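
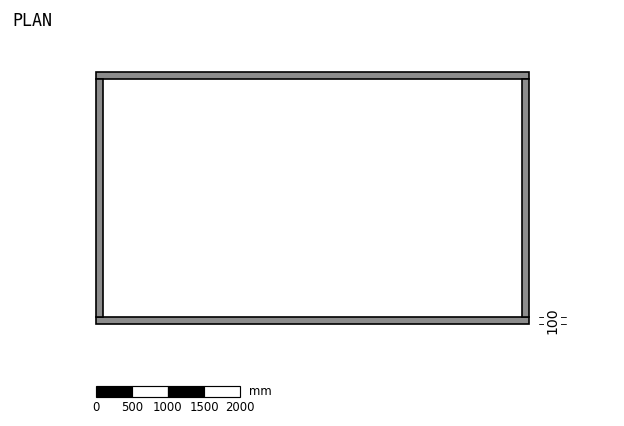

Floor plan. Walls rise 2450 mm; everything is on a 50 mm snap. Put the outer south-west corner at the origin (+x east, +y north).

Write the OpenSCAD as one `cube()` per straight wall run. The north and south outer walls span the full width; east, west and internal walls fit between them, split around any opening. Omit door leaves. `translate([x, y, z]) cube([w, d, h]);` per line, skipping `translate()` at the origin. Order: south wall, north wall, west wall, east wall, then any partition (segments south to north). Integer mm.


cube([6000, 100, 2450]);
translate([0, 3400, 0]) cube([6000, 100, 2450]);
translate([0, 100, 0]) cube([100, 3300, 2450]);
translate([5900, 100, 0]) cube([100, 3300, 2450]);


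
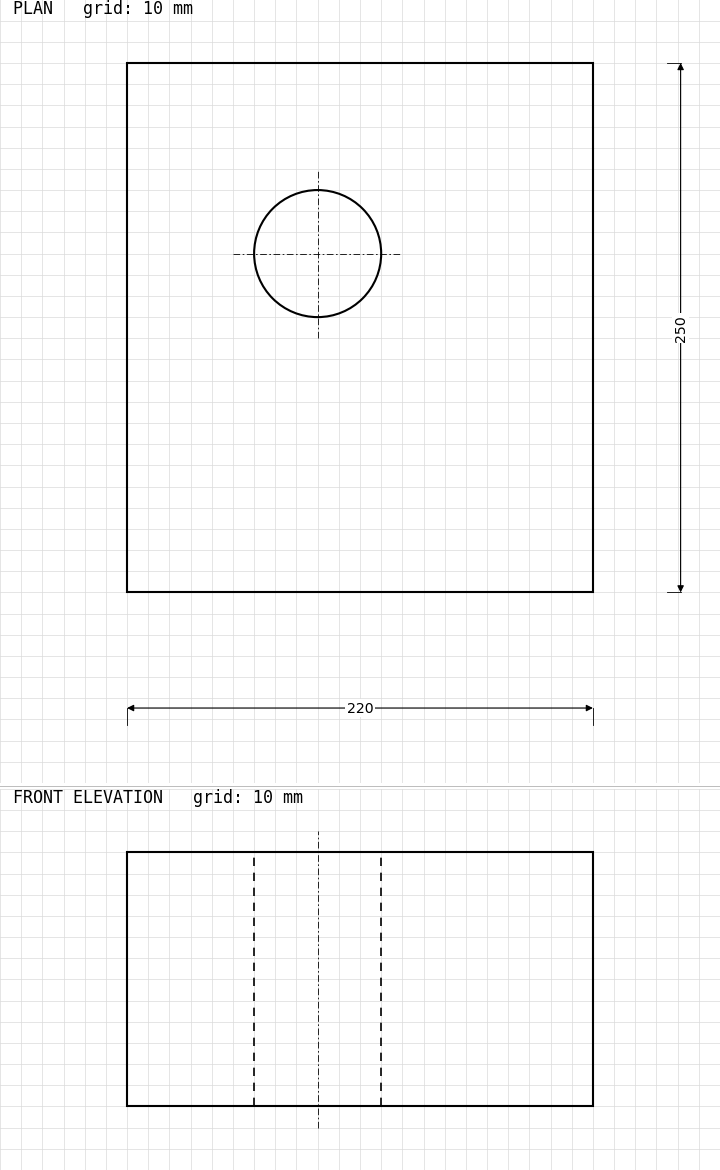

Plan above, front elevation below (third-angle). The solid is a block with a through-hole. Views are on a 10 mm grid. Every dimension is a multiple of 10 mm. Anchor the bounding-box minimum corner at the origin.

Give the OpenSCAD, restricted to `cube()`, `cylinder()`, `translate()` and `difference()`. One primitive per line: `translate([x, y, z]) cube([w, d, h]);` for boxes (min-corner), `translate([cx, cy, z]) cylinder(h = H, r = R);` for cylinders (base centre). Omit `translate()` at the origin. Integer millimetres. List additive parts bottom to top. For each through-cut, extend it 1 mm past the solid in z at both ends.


difference() {
  cube([220, 250, 120]);
  translate([90, 160, -1]) cylinder(h = 122, r = 30);
}


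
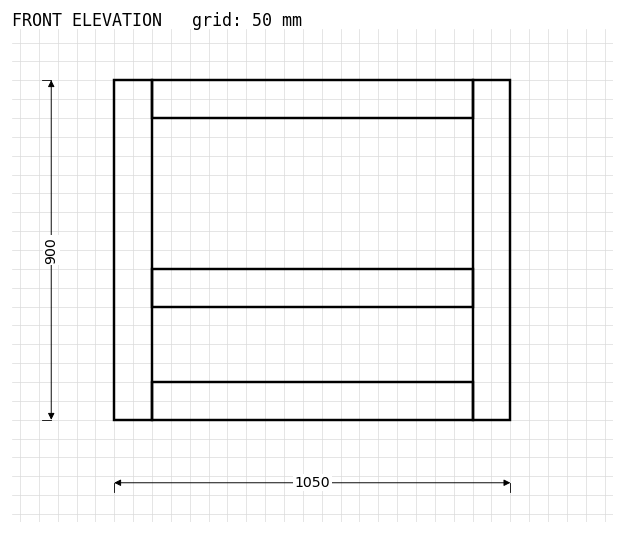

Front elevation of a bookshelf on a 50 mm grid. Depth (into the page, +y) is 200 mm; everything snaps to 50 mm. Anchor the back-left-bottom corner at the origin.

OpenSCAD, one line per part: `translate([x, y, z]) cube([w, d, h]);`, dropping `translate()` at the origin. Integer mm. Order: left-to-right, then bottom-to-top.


cube([100, 200, 900]);
translate([100, 0, 0]) cube([850, 200, 100]);
translate([100, 0, 300]) cube([850, 200, 100]);
translate([100, 0, 800]) cube([850, 200, 100]);
translate([950, 0, 0]) cube([100, 200, 900]);


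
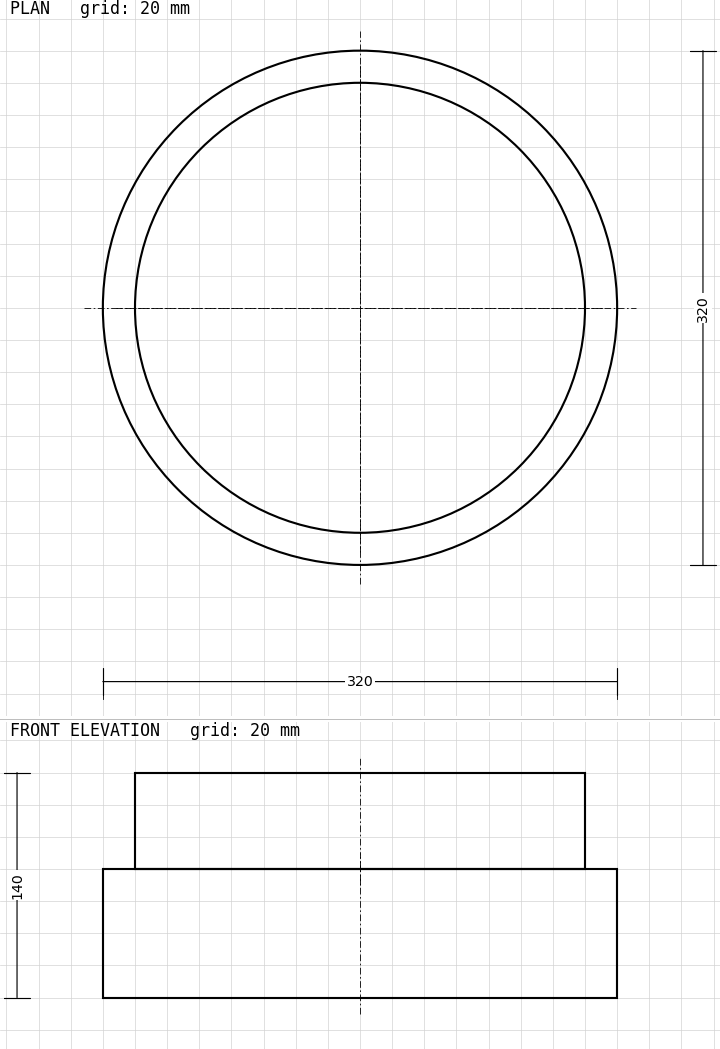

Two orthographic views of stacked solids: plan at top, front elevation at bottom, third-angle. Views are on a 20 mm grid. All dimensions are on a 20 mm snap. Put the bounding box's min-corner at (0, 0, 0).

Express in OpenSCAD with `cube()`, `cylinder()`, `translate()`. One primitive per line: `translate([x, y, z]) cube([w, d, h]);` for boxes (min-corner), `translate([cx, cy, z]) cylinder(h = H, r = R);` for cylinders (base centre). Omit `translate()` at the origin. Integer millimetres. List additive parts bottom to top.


translate([160, 160, 0]) cylinder(h = 80, r = 160);
translate([160, 160, 80]) cylinder(h = 60, r = 140);


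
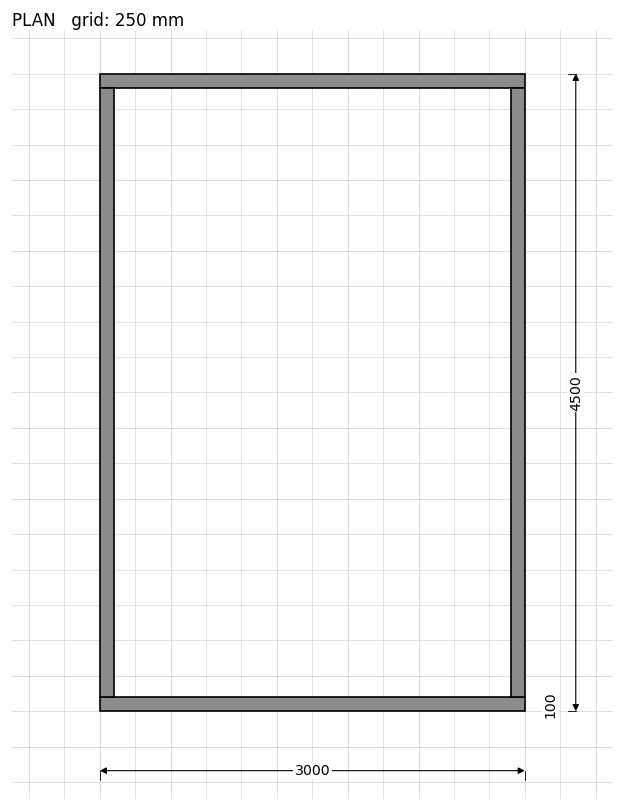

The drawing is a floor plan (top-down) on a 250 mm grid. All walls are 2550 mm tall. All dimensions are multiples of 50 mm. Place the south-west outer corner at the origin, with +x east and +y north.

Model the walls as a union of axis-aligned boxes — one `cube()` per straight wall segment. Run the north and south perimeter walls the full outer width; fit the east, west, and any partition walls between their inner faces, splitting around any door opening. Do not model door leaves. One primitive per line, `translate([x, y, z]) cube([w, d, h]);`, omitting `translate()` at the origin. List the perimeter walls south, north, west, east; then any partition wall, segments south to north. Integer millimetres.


cube([3000, 100, 2550]);
translate([0, 4400, 0]) cube([3000, 100, 2550]);
translate([0, 100, 0]) cube([100, 4300, 2550]);
translate([2900, 100, 0]) cube([100, 4300, 2550]);


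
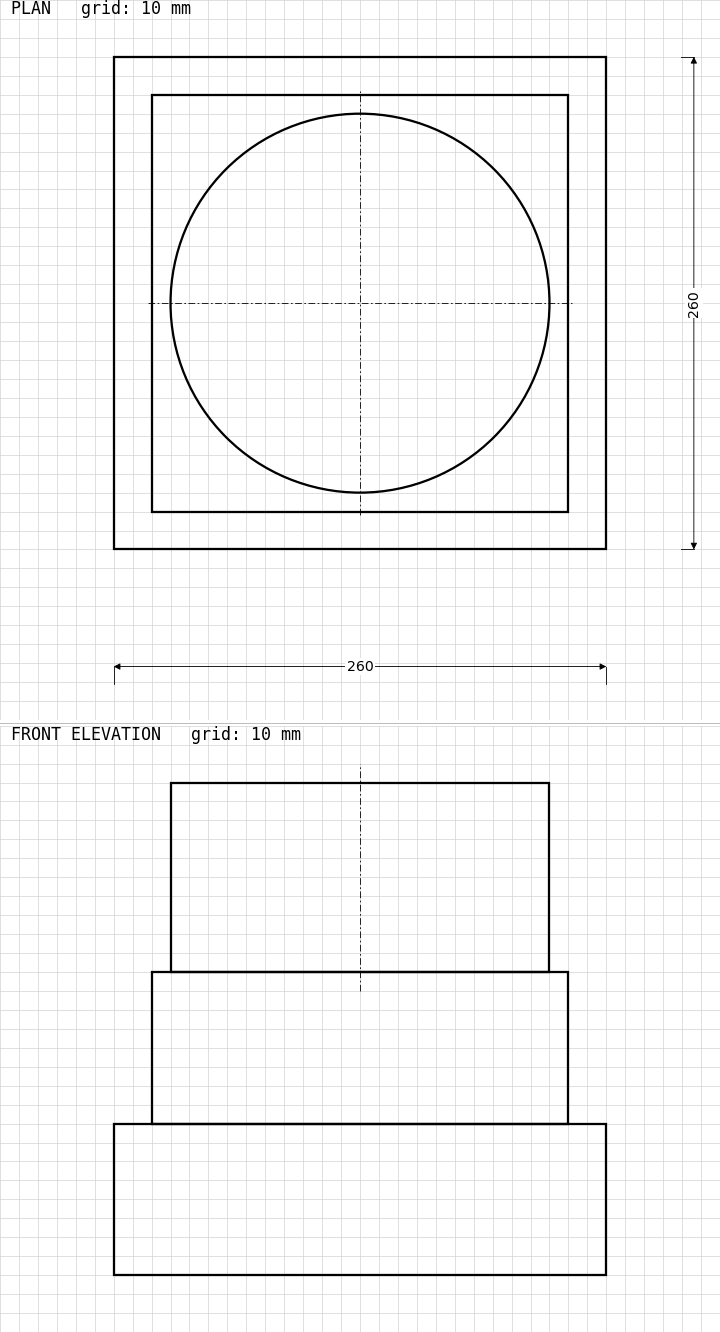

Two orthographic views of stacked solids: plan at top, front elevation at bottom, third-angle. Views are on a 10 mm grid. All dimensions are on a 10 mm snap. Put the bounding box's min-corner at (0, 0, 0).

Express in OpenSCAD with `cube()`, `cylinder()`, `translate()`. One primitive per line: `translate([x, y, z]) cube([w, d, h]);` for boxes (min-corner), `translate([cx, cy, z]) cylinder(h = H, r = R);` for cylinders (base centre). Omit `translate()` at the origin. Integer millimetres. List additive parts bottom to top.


cube([260, 260, 80]);
translate([20, 20, 80]) cube([220, 220, 80]);
translate([130, 130, 160]) cylinder(h = 100, r = 100);


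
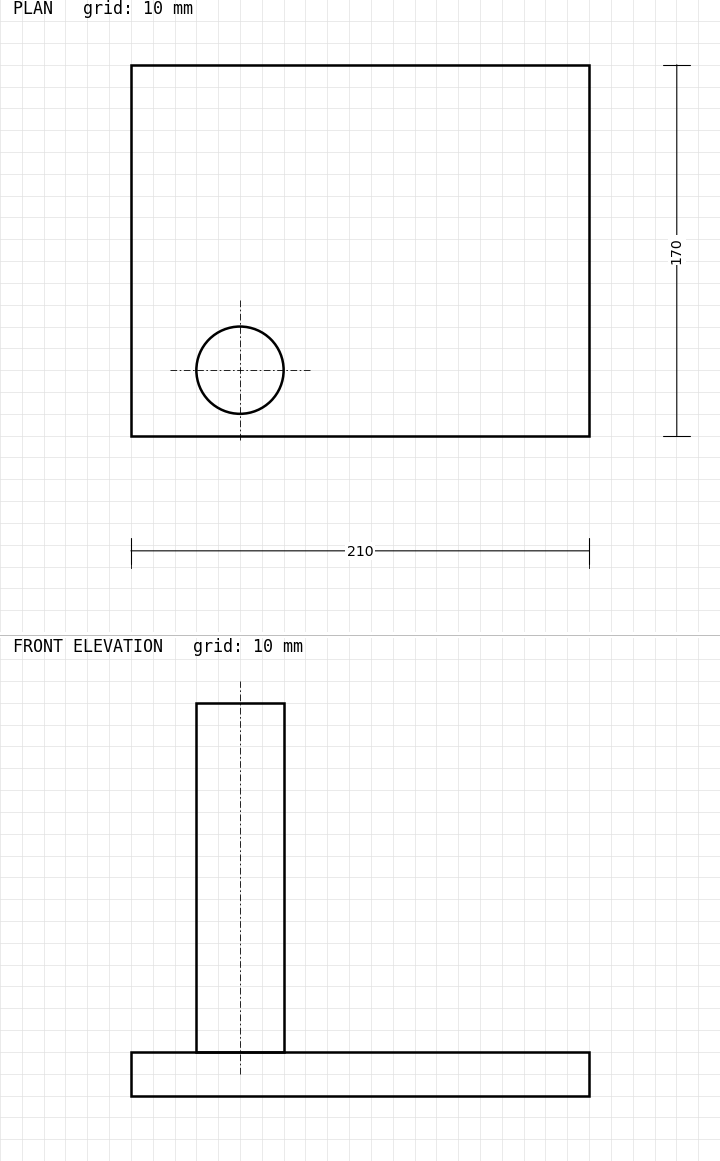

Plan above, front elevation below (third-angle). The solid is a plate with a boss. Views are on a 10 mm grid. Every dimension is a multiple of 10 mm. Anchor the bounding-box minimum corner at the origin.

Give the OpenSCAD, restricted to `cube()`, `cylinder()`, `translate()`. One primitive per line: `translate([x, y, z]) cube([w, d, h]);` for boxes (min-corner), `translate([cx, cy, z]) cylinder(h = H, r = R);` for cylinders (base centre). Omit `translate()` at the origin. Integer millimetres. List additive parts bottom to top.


cube([210, 170, 20]);
translate([50, 30, 20]) cylinder(h = 160, r = 20);


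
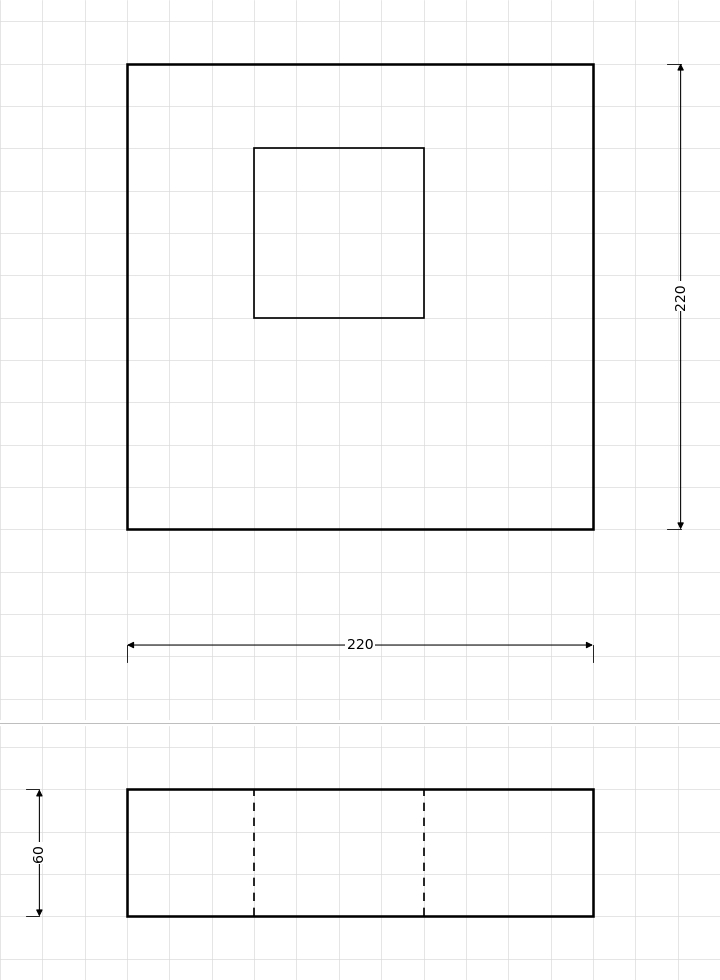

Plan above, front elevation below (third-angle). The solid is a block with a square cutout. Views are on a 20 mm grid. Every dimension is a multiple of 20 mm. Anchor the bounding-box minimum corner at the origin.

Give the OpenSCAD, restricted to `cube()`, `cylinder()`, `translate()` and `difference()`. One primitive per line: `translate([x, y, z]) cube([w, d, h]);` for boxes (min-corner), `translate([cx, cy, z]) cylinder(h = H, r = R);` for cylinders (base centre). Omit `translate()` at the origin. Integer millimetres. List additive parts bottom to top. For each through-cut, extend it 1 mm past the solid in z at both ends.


difference() {
  cube([220, 220, 60]);
  translate([60, 100, -1]) cube([80, 80, 62]);
}


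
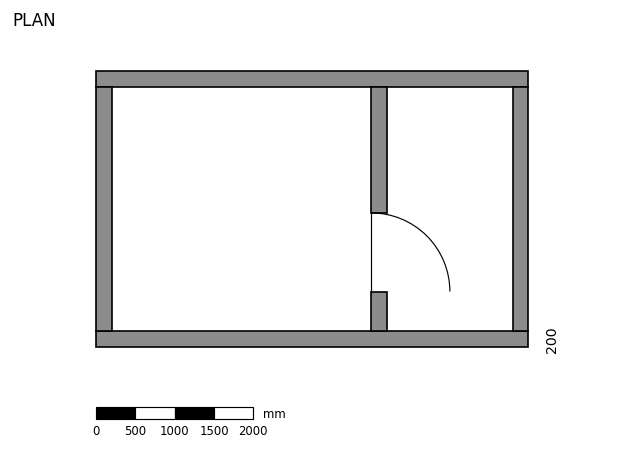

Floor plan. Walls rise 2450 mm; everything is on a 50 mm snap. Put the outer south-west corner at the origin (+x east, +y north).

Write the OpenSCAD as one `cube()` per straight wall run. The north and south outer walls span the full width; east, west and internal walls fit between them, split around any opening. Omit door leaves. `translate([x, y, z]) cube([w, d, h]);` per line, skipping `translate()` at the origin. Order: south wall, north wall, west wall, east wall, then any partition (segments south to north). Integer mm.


cube([5500, 200, 2450]);
translate([0, 3300, 0]) cube([5500, 200, 2450]);
translate([0, 200, 0]) cube([200, 3100, 2450]);
translate([5300, 200, 0]) cube([200, 3100, 2450]);
translate([3500, 200, 0]) cube([200, 500, 2450]);
translate([3500, 1700, 0]) cube([200, 1600, 2450]);


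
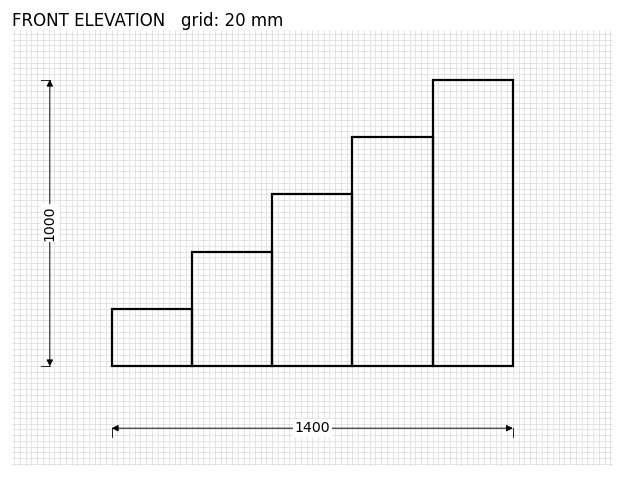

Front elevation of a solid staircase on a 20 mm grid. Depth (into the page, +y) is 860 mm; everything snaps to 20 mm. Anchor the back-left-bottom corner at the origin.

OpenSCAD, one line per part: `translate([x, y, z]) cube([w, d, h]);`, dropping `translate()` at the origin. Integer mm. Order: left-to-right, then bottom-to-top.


cube([280, 860, 200]);
translate([280, 0, 0]) cube([280, 860, 400]);
translate([560, 0, 0]) cube([280, 860, 600]);
translate([840, 0, 0]) cube([280, 860, 800]);
translate([1120, 0, 0]) cube([280, 860, 1000]);


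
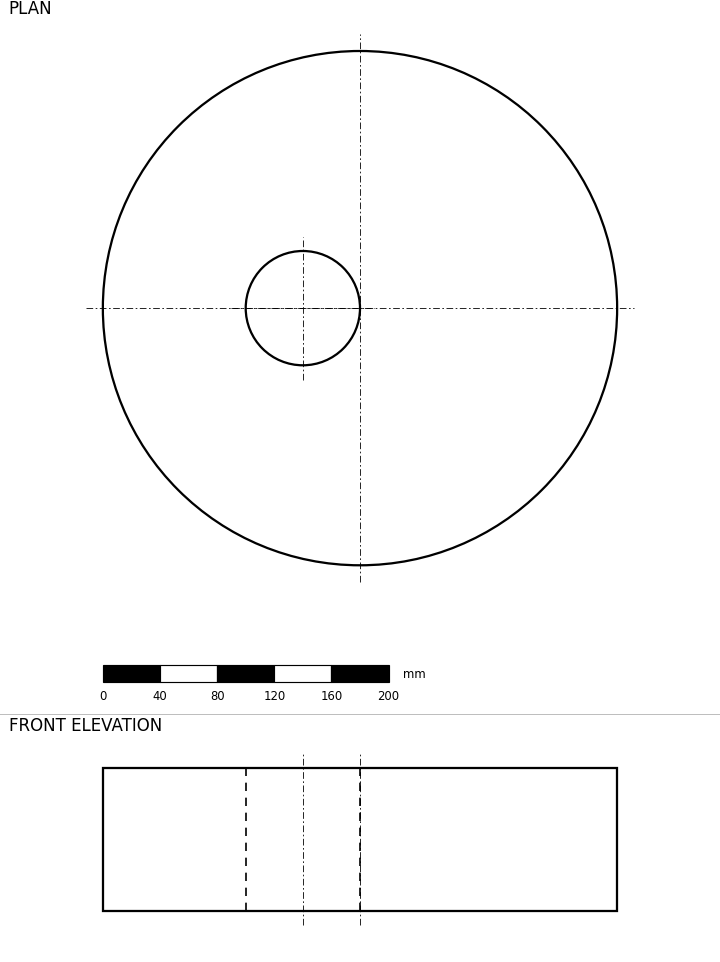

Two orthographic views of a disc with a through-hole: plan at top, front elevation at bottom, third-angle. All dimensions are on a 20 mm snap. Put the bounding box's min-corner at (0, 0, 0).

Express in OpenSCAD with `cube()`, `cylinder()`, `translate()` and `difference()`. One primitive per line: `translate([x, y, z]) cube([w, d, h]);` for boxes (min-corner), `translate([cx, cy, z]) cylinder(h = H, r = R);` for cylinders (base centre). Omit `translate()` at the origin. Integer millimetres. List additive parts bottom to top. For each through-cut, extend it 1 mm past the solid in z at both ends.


difference() {
  translate([180, 180, 0]) cylinder(h = 100, r = 180);
  translate([140, 180, -1]) cylinder(h = 102, r = 40);
}


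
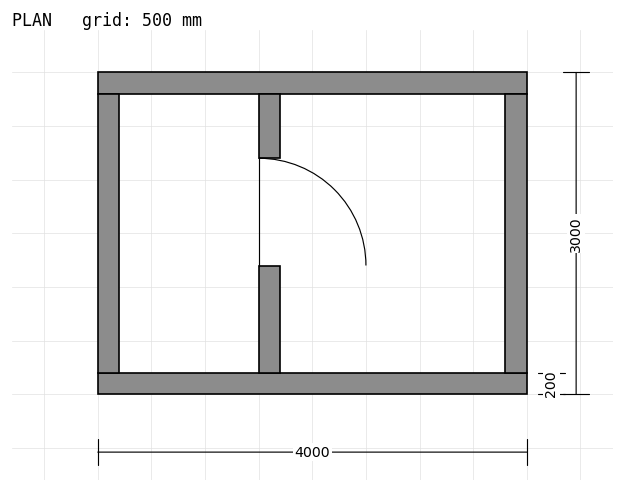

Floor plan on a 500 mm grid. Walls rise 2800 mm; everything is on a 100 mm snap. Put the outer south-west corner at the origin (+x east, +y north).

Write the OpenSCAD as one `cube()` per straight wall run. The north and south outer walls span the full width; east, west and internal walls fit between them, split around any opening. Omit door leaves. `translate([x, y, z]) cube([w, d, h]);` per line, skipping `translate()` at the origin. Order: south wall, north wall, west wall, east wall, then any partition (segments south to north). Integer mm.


cube([4000, 200, 2800]);
translate([0, 2800, 0]) cube([4000, 200, 2800]);
translate([0, 200, 0]) cube([200, 2600, 2800]);
translate([3800, 200, 0]) cube([200, 2600, 2800]);
translate([1500, 200, 0]) cube([200, 1000, 2800]);
translate([1500, 2200, 0]) cube([200, 600, 2800]);


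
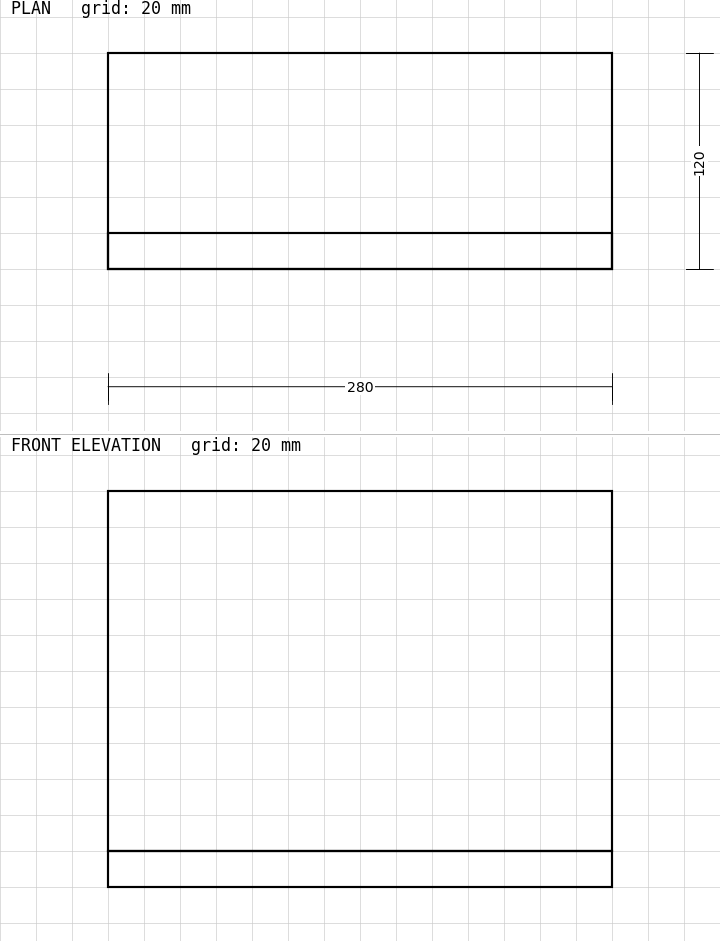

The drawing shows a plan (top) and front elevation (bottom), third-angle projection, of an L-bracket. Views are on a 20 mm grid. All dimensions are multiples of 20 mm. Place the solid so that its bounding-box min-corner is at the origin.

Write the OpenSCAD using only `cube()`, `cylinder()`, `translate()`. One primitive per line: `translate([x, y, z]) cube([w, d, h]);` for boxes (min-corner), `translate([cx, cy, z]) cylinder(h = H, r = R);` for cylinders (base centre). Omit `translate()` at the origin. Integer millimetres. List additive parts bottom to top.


cube([280, 120, 20]);
translate([0, 0, 20]) cube([280, 20, 200]);


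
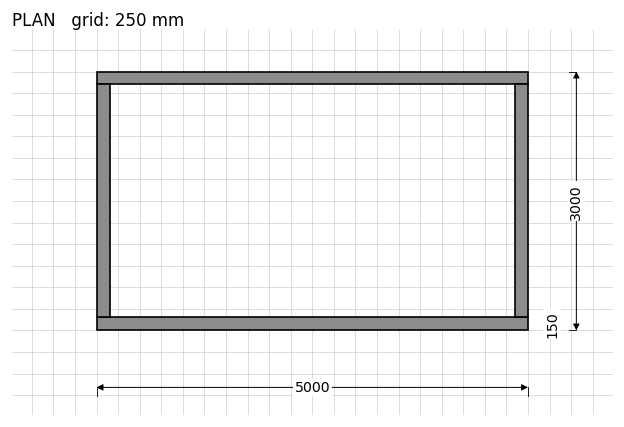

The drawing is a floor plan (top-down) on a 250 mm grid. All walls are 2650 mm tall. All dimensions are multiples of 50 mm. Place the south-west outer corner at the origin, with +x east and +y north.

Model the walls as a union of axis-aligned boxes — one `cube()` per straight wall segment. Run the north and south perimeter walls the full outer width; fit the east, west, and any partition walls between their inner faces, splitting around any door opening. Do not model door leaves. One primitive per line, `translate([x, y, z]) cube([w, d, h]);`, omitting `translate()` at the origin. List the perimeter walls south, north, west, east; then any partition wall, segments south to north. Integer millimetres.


cube([5000, 150, 2650]);
translate([0, 2850, 0]) cube([5000, 150, 2650]);
translate([0, 150, 0]) cube([150, 2700, 2650]);
translate([4850, 150, 0]) cube([150, 2700, 2650]);


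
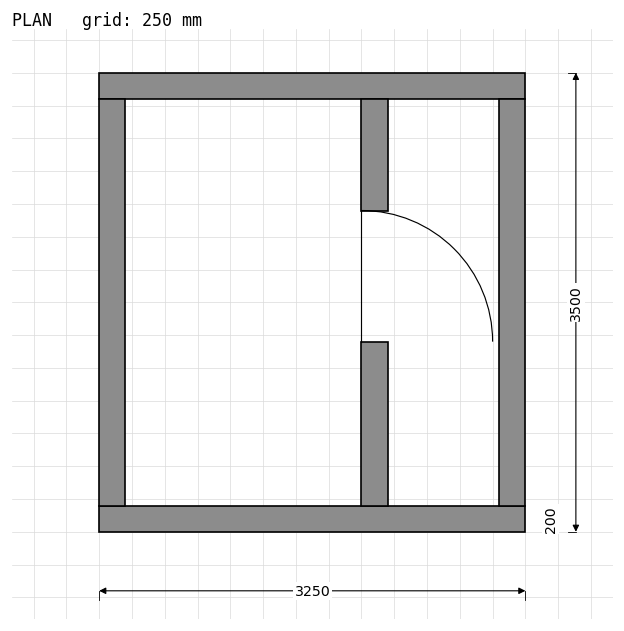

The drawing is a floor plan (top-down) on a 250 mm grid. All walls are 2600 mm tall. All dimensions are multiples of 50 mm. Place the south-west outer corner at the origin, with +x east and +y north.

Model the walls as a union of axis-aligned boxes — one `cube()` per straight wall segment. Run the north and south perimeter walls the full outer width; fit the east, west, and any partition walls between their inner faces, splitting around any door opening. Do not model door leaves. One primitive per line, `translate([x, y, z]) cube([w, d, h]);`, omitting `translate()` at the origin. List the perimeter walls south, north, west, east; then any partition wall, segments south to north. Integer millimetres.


cube([3250, 200, 2600]);
translate([0, 3300, 0]) cube([3250, 200, 2600]);
translate([0, 200, 0]) cube([200, 3100, 2600]);
translate([3050, 200, 0]) cube([200, 3100, 2600]);
translate([2000, 200, 0]) cube([200, 1250, 2600]);
translate([2000, 2450, 0]) cube([200, 850, 2600]);


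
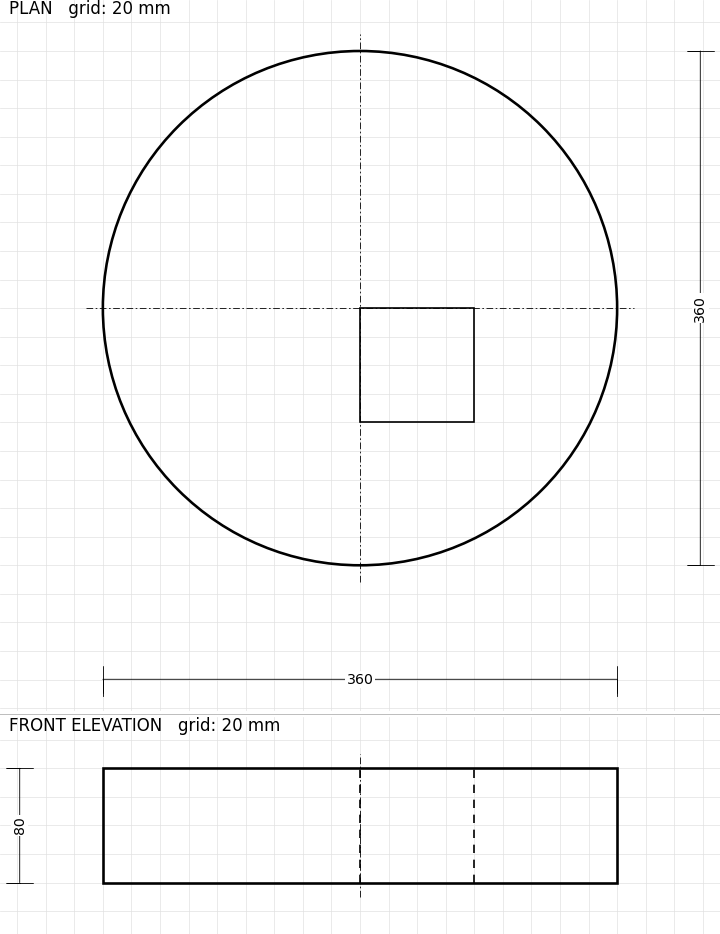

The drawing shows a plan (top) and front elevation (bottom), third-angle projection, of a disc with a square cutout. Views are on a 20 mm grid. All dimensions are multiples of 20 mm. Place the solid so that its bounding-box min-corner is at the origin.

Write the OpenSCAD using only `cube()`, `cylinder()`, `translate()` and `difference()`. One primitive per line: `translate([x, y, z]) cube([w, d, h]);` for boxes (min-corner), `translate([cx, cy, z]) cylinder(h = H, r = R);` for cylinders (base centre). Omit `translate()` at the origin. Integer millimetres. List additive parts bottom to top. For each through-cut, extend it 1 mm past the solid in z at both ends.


difference() {
  translate([180, 180, 0]) cylinder(h = 80, r = 180);
  translate([180, 100, -1]) cube([80, 80, 82]);
}


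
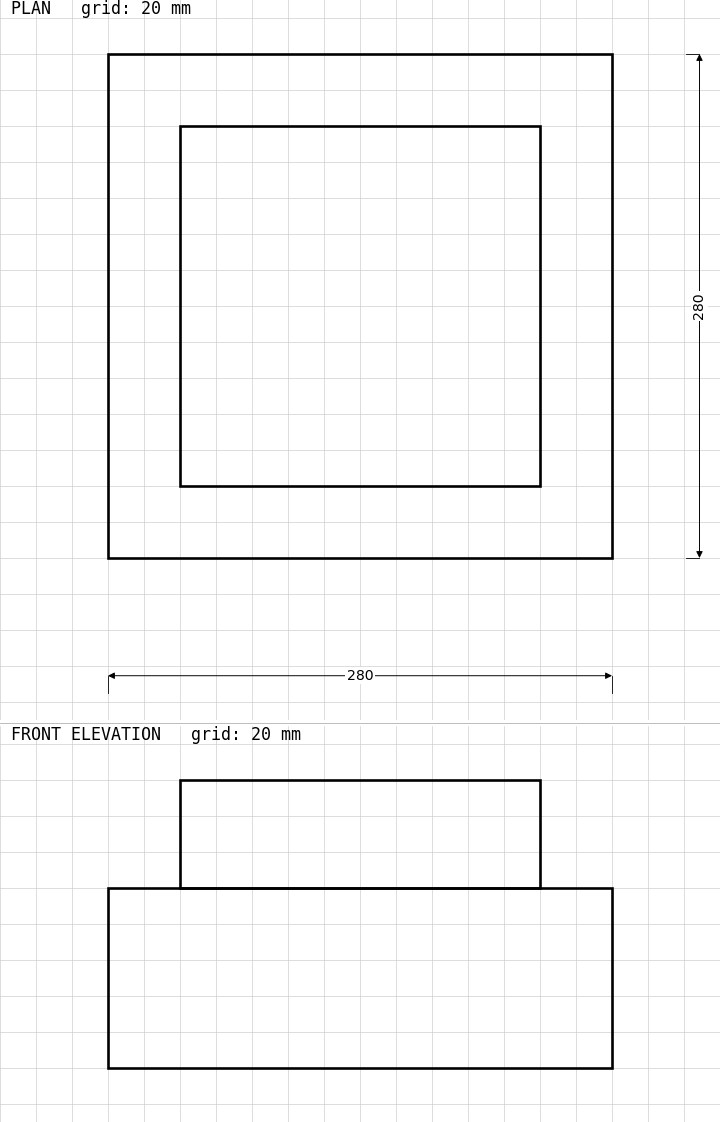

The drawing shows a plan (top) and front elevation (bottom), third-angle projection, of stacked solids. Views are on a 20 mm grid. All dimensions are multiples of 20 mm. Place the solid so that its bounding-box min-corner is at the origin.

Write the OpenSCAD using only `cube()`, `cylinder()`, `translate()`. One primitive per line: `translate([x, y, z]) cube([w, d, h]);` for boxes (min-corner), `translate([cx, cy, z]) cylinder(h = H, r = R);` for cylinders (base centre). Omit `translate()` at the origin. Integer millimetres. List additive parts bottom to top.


cube([280, 280, 100]);
translate([40, 40, 100]) cube([200, 200, 60]);


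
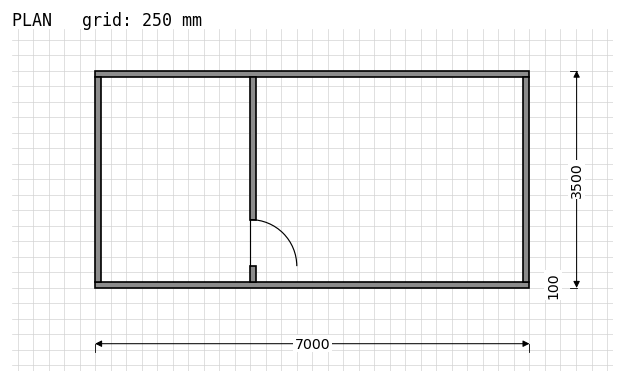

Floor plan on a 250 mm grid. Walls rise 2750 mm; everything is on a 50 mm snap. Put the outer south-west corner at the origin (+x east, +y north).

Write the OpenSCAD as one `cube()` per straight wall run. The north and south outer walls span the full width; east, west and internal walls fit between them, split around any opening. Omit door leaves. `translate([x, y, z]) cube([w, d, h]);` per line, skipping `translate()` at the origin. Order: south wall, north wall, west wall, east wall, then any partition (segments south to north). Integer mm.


cube([7000, 100, 2750]);
translate([0, 3400, 0]) cube([7000, 100, 2750]);
translate([0, 100, 0]) cube([100, 3300, 2750]);
translate([6900, 100, 0]) cube([100, 3300, 2750]);
translate([2500, 100, 0]) cube([100, 250, 2750]);
translate([2500, 1100, 0]) cube([100, 2300, 2750]);


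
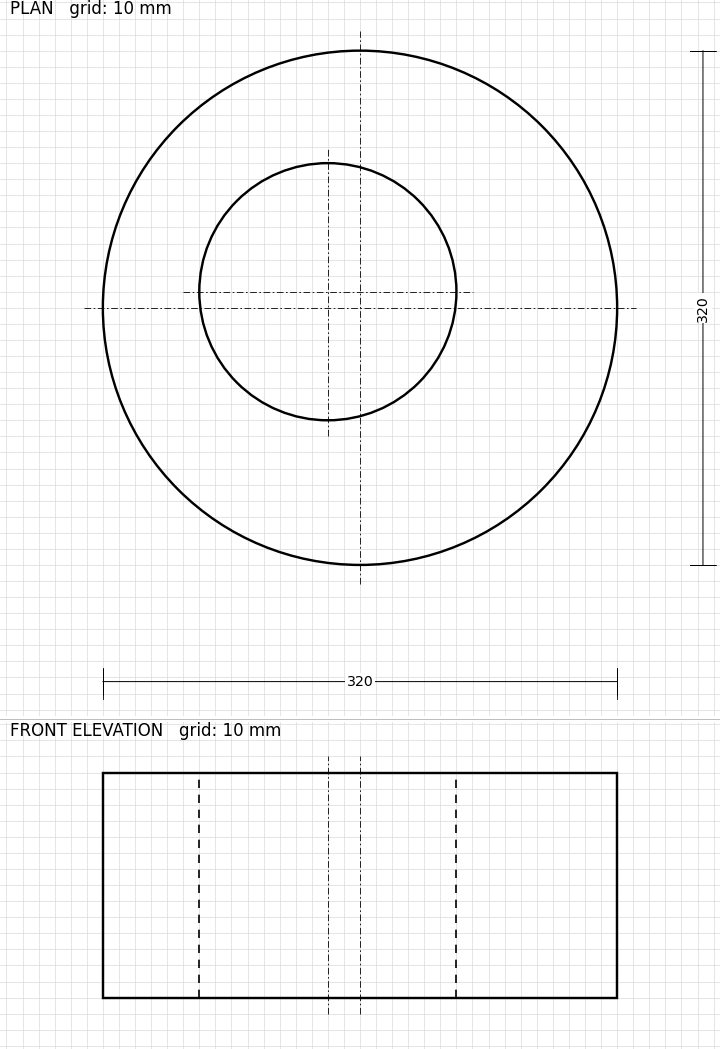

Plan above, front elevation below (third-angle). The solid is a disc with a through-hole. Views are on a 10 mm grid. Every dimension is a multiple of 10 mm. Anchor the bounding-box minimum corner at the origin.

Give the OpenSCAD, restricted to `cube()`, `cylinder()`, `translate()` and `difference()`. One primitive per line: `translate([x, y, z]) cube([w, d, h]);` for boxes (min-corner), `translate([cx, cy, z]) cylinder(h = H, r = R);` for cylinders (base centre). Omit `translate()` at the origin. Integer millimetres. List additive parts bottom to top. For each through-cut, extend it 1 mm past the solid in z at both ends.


difference() {
  translate([160, 160, 0]) cylinder(h = 140, r = 160);
  translate([140, 170, -1]) cylinder(h = 142, r = 80);
}


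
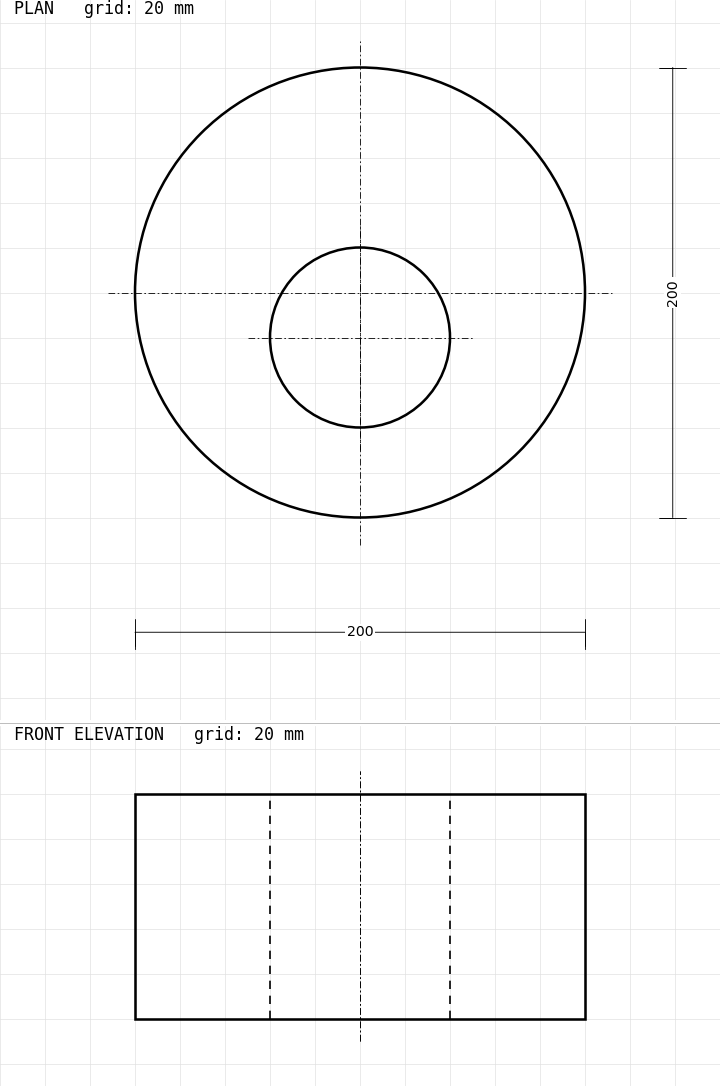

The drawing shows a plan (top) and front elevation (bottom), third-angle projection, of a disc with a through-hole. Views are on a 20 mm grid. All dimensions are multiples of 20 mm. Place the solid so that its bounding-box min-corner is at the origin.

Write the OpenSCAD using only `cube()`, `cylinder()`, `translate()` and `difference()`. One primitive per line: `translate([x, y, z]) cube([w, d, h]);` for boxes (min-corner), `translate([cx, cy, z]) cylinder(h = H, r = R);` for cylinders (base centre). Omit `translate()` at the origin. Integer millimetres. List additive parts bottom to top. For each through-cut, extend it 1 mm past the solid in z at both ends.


difference() {
  translate([100, 100, 0]) cylinder(h = 100, r = 100);
  translate([100, 80, -1]) cylinder(h = 102, r = 40);
}


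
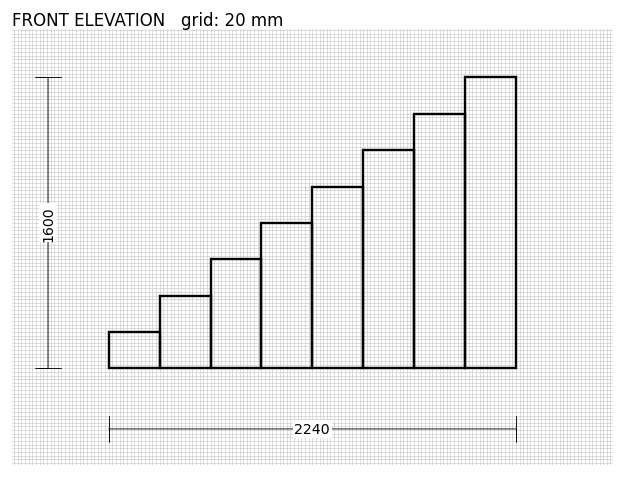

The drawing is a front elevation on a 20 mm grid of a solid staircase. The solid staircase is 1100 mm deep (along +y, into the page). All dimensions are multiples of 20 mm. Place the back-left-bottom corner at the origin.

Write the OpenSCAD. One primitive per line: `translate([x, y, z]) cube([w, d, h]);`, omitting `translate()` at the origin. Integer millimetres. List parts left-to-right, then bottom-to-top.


cube([280, 1100, 200]);
translate([280, 0, 0]) cube([280, 1100, 400]);
translate([560, 0, 0]) cube([280, 1100, 600]);
translate([840, 0, 0]) cube([280, 1100, 800]);
translate([1120, 0, 0]) cube([280, 1100, 1000]);
translate([1400, 0, 0]) cube([280, 1100, 1200]);
translate([1680, 0, 0]) cube([280, 1100, 1400]);
translate([1960, 0, 0]) cube([280, 1100, 1600]);


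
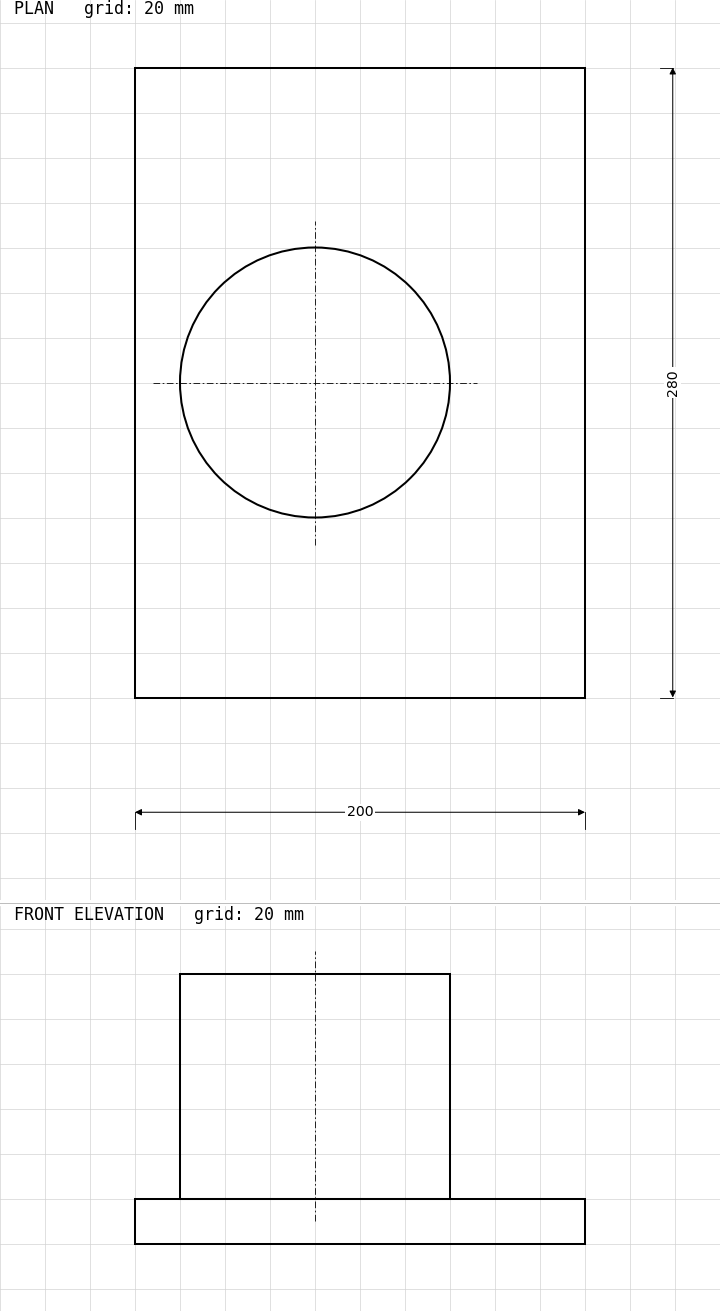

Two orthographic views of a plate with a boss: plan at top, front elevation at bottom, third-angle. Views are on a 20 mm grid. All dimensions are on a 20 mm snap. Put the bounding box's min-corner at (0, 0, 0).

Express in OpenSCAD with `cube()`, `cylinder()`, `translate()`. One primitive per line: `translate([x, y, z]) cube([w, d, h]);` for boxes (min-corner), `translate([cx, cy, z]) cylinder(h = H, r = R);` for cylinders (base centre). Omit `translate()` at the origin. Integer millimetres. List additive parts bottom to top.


cube([200, 280, 20]);
translate([80, 140, 20]) cylinder(h = 100, r = 60);


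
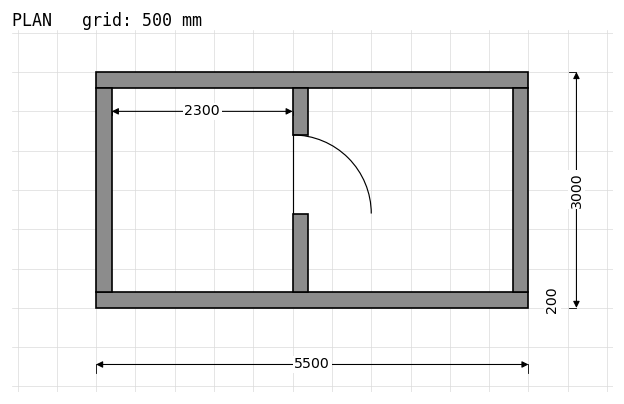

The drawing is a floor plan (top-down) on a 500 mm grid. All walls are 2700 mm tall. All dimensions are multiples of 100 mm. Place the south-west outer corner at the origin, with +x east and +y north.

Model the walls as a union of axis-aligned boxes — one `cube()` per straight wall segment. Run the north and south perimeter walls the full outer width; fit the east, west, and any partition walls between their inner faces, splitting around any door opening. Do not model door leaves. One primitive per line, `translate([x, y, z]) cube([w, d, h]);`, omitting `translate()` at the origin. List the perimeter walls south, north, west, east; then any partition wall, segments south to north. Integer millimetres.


cube([5500, 200, 2700]);
translate([0, 2800, 0]) cube([5500, 200, 2700]);
translate([0, 200, 0]) cube([200, 2600, 2700]);
translate([5300, 200, 0]) cube([200, 2600, 2700]);
translate([2500, 200, 0]) cube([200, 1000, 2700]);
translate([2500, 2200, 0]) cube([200, 600, 2700]);


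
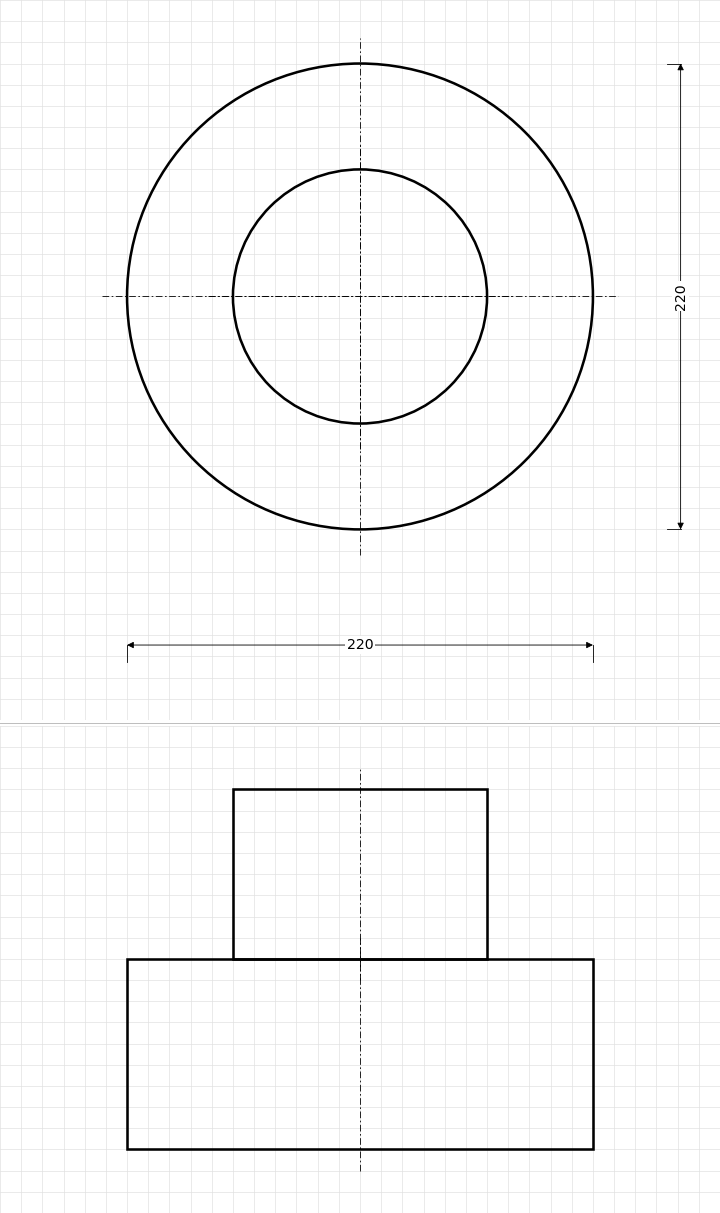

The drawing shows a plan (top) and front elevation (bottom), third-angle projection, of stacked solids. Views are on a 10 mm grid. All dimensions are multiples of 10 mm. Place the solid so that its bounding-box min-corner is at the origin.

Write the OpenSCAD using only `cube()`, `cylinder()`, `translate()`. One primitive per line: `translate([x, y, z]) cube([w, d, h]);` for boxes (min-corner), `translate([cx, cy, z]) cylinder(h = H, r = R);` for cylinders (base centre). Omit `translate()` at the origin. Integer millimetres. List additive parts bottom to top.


translate([110, 110, 0]) cylinder(h = 90, r = 110);
translate([110, 110, 90]) cylinder(h = 80, r = 60);


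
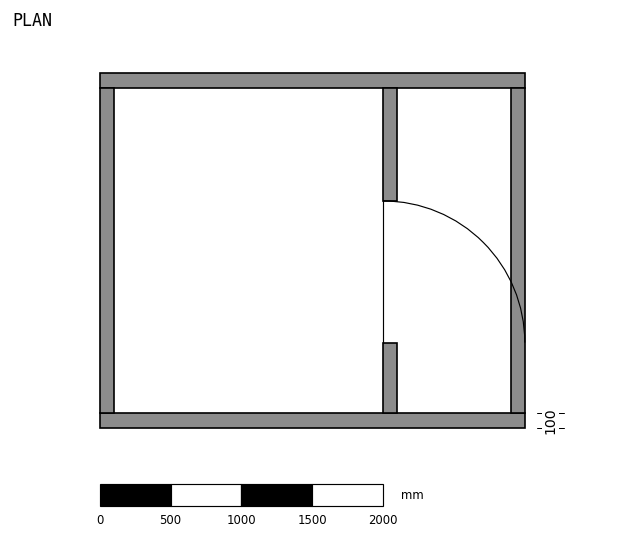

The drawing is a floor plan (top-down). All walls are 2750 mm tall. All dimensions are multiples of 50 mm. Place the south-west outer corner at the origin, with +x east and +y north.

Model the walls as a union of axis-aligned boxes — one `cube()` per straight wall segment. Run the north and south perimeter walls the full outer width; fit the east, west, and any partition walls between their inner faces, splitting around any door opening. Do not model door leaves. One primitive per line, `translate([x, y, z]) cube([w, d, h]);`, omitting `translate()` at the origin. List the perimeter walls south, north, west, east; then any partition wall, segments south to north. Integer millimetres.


cube([3000, 100, 2750]);
translate([0, 2400, 0]) cube([3000, 100, 2750]);
translate([0, 100, 0]) cube([100, 2300, 2750]);
translate([2900, 100, 0]) cube([100, 2300, 2750]);
translate([2000, 100, 0]) cube([100, 500, 2750]);
translate([2000, 1600, 0]) cube([100, 800, 2750]);


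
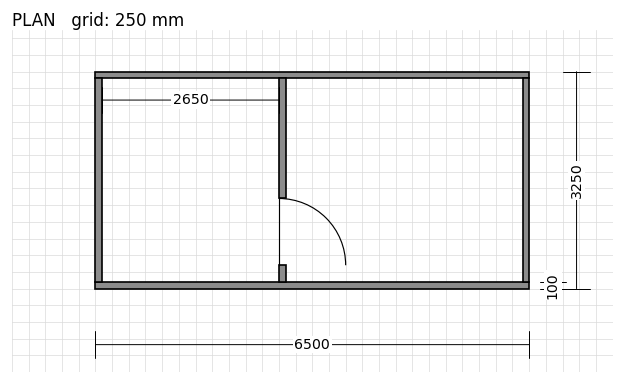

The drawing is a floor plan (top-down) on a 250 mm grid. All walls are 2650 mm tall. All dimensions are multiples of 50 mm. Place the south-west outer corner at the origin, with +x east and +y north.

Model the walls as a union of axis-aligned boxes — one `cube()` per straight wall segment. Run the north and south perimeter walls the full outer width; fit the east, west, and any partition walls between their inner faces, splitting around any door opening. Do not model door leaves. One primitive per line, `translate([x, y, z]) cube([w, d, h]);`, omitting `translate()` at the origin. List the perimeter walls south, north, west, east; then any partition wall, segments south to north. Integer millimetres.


cube([6500, 100, 2650]);
translate([0, 3150, 0]) cube([6500, 100, 2650]);
translate([0, 100, 0]) cube([100, 3050, 2650]);
translate([6400, 100, 0]) cube([100, 3050, 2650]);
translate([2750, 100, 0]) cube([100, 250, 2650]);
translate([2750, 1350, 0]) cube([100, 1800, 2650]);


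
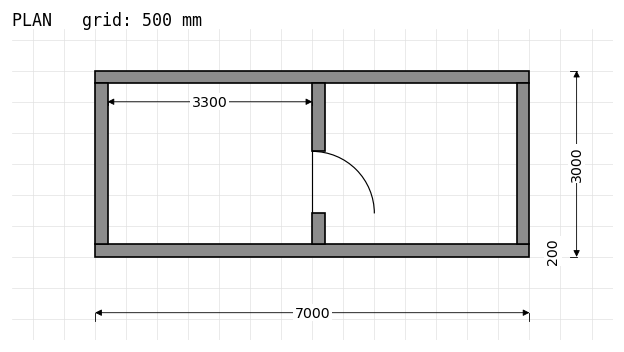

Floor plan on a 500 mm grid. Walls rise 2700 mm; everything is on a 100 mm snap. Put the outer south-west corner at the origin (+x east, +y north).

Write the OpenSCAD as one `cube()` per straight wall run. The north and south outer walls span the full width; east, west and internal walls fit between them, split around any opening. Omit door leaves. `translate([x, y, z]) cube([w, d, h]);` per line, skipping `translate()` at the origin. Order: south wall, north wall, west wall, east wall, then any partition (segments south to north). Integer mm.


cube([7000, 200, 2700]);
translate([0, 2800, 0]) cube([7000, 200, 2700]);
translate([0, 200, 0]) cube([200, 2600, 2700]);
translate([6800, 200, 0]) cube([200, 2600, 2700]);
translate([3500, 200, 0]) cube([200, 500, 2700]);
translate([3500, 1700, 0]) cube([200, 1100, 2700]);


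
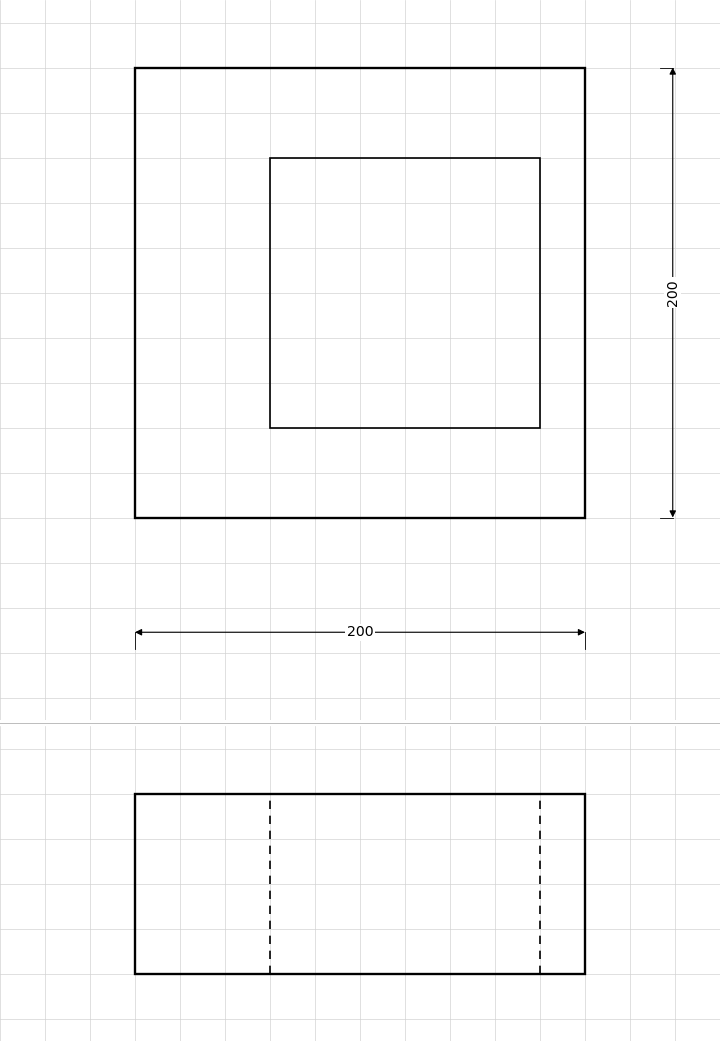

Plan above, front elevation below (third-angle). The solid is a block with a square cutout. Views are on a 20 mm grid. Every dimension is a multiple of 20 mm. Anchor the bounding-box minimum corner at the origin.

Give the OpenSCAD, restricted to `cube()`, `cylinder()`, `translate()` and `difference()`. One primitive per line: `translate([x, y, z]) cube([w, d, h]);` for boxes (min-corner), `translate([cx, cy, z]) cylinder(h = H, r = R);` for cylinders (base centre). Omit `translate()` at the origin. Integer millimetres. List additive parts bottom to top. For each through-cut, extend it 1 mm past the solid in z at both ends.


difference() {
  cube([200, 200, 80]);
  translate([60, 40, -1]) cube([120, 120, 82]);
}


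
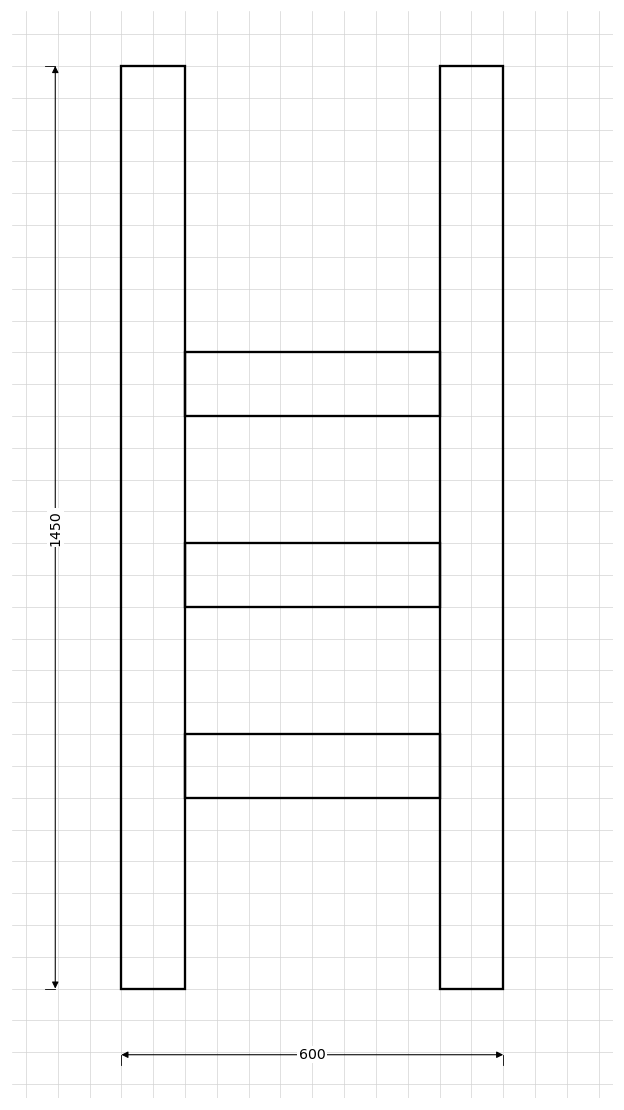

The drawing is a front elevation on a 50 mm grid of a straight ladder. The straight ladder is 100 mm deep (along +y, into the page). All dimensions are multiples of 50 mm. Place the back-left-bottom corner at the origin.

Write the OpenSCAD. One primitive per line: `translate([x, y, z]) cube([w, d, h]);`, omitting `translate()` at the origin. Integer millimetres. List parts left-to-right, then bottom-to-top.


cube([100, 100, 1450]);
translate([100, 0, 300]) cube([400, 100, 100]);
translate([100, 0, 600]) cube([400, 100, 100]);
translate([100, 0, 900]) cube([400, 100, 100]);
translate([500, 0, 0]) cube([100, 100, 1450]);


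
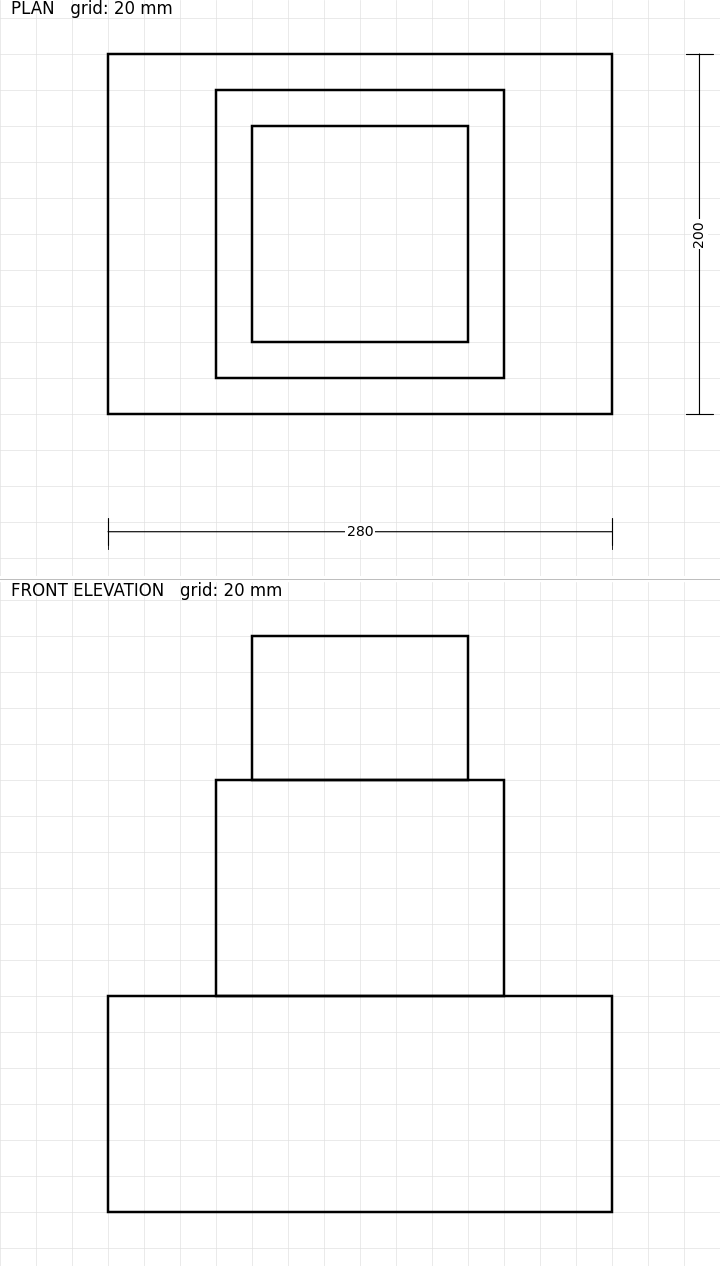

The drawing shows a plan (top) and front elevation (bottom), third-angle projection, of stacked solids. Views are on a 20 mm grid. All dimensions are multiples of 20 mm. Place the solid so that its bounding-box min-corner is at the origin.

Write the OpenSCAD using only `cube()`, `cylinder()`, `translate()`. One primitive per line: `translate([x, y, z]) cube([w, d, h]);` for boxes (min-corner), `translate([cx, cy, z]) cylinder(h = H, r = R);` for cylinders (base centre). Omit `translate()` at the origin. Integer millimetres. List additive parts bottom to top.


cube([280, 200, 120]);
translate([60, 20, 120]) cube([160, 160, 120]);
translate([80, 40, 240]) cube([120, 120, 80]);


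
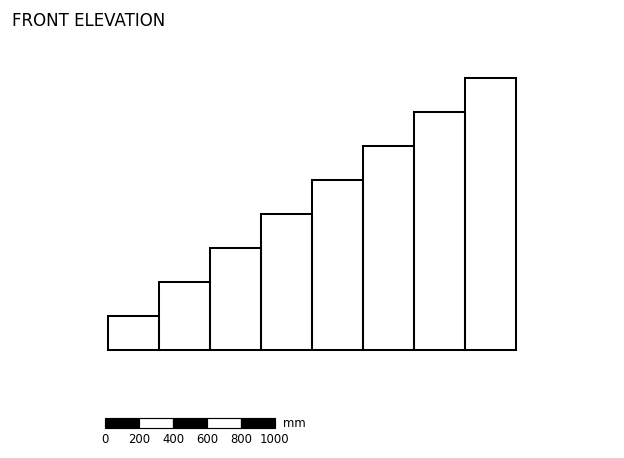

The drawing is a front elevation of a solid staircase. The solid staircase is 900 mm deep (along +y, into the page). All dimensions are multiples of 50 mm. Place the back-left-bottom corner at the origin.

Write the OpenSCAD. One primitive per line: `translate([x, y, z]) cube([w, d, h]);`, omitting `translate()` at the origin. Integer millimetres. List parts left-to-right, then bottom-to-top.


cube([300, 900, 200]);
translate([300, 0, 0]) cube([300, 900, 400]);
translate([600, 0, 0]) cube([300, 900, 600]);
translate([900, 0, 0]) cube([300, 900, 800]);
translate([1200, 0, 0]) cube([300, 900, 1000]);
translate([1500, 0, 0]) cube([300, 900, 1200]);
translate([1800, 0, 0]) cube([300, 900, 1400]);
translate([2100, 0, 0]) cube([300, 900, 1600]);


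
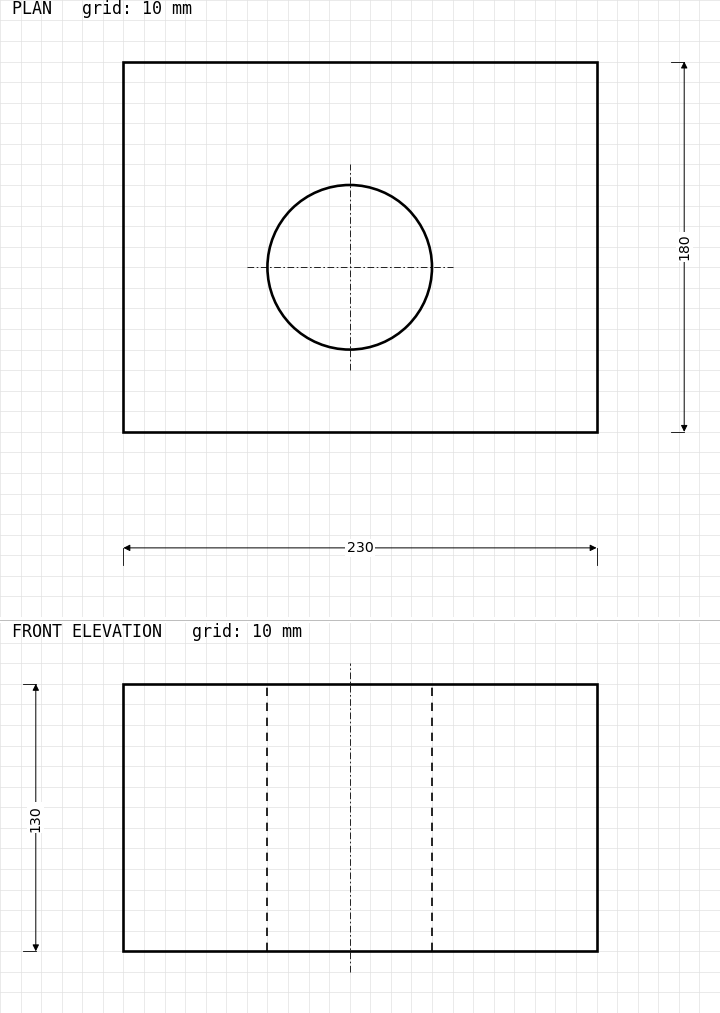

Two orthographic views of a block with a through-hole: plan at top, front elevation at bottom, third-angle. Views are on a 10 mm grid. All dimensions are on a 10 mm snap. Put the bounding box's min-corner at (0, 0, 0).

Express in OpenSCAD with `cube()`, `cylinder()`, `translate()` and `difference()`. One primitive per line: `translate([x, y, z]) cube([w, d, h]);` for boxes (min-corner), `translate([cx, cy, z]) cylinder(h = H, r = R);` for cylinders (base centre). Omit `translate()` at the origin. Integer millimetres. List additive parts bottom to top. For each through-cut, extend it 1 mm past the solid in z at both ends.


difference() {
  cube([230, 180, 130]);
  translate([110, 80, -1]) cylinder(h = 132, r = 40);
}


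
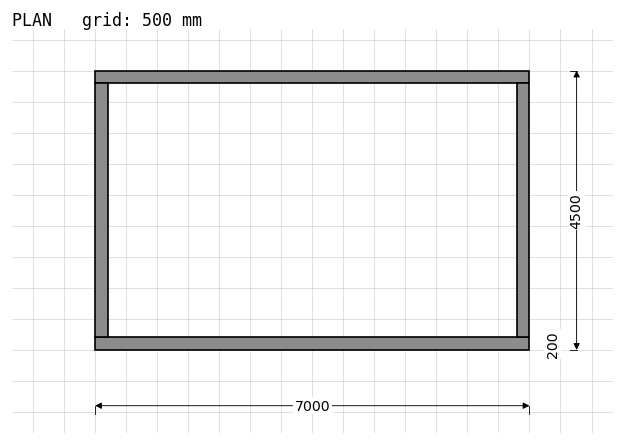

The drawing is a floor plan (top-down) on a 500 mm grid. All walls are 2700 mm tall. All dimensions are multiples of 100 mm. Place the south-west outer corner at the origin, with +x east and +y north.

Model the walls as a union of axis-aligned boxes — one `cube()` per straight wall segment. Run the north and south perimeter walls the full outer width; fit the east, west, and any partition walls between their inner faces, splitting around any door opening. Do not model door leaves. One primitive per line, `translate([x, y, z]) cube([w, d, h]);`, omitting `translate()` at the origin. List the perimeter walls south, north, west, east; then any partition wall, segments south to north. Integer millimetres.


cube([7000, 200, 2700]);
translate([0, 4300, 0]) cube([7000, 200, 2700]);
translate([0, 200, 0]) cube([200, 4100, 2700]);
translate([6800, 200, 0]) cube([200, 4100, 2700]);


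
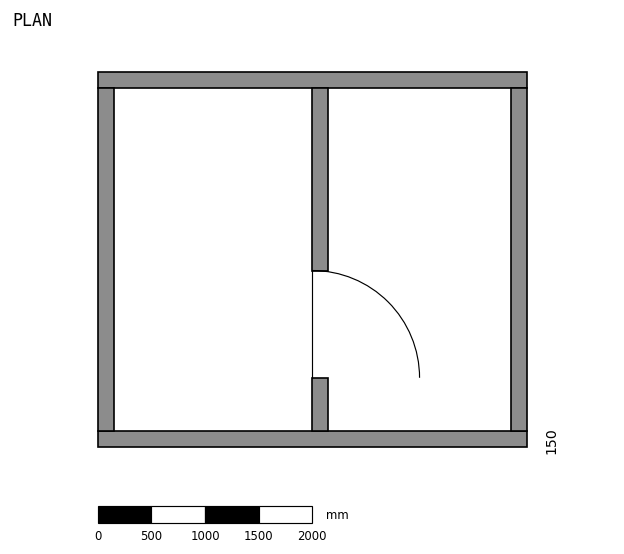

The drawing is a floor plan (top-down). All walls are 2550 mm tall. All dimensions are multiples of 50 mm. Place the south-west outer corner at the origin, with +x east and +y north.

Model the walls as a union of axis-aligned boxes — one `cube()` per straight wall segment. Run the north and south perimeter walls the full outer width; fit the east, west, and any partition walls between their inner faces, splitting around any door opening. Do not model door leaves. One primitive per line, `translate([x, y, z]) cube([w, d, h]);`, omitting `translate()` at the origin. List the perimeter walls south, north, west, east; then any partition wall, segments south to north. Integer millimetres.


cube([4000, 150, 2550]);
translate([0, 3350, 0]) cube([4000, 150, 2550]);
translate([0, 150, 0]) cube([150, 3200, 2550]);
translate([3850, 150, 0]) cube([150, 3200, 2550]);
translate([2000, 150, 0]) cube([150, 500, 2550]);
translate([2000, 1650, 0]) cube([150, 1700, 2550]);


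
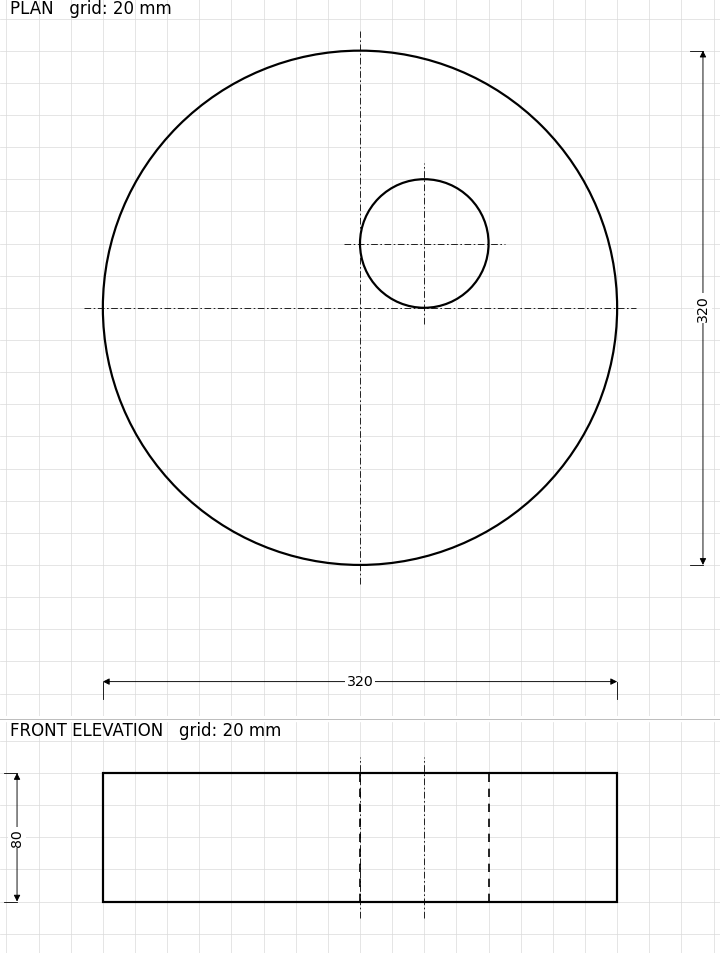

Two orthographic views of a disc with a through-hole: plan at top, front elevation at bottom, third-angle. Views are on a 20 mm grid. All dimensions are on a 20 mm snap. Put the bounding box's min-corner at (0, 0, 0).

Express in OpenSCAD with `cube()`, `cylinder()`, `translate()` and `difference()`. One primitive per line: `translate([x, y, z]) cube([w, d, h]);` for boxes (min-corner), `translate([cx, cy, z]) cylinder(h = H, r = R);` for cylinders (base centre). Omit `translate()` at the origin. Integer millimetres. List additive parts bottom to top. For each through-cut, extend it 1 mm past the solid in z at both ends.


difference() {
  translate([160, 160, 0]) cylinder(h = 80, r = 160);
  translate([200, 200, -1]) cylinder(h = 82, r = 40);
}


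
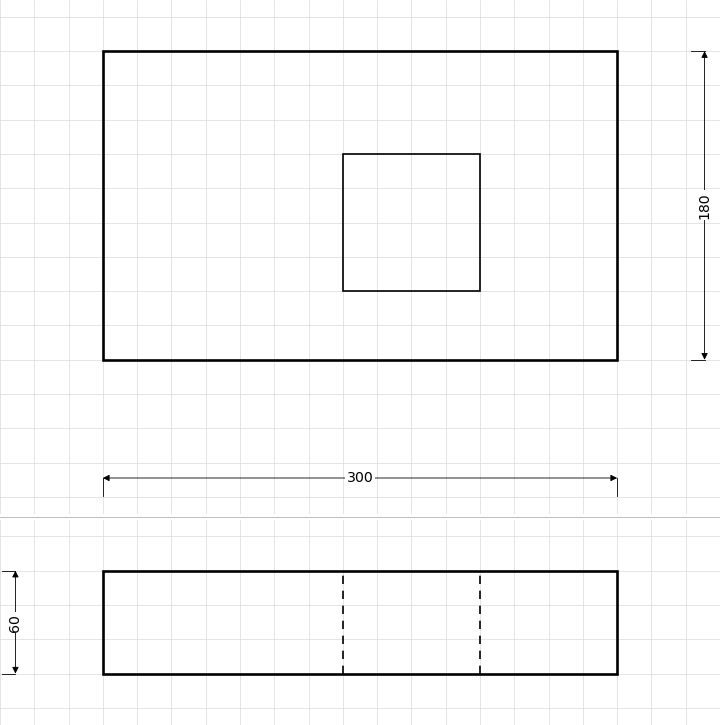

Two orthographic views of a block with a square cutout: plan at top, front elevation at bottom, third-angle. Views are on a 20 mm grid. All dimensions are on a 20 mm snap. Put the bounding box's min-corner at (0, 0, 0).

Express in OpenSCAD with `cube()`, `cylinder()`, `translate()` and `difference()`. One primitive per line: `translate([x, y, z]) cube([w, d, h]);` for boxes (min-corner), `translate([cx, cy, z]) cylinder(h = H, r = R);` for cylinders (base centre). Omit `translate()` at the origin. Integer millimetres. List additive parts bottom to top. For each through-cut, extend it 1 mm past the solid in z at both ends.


difference() {
  cube([300, 180, 60]);
  translate([140, 40, -1]) cube([80, 80, 62]);
}


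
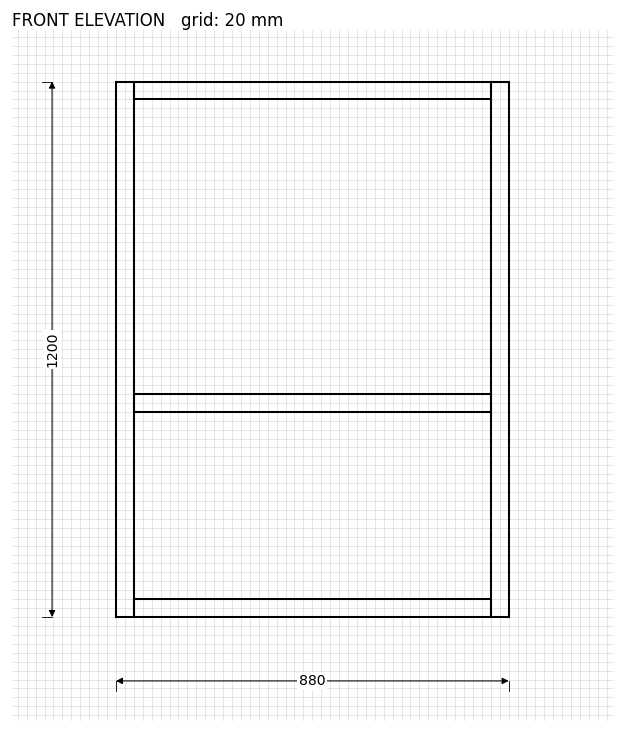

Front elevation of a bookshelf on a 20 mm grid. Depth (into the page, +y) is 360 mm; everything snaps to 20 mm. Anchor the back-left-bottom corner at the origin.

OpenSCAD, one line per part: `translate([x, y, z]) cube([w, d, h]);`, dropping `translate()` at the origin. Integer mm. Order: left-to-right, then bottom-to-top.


cube([40, 360, 1200]);
translate([40, 0, 0]) cube([800, 360, 40]);
translate([40, 0, 460]) cube([800, 360, 40]);
translate([40, 0, 1160]) cube([800, 360, 40]);
translate([840, 0, 0]) cube([40, 360, 1200]);


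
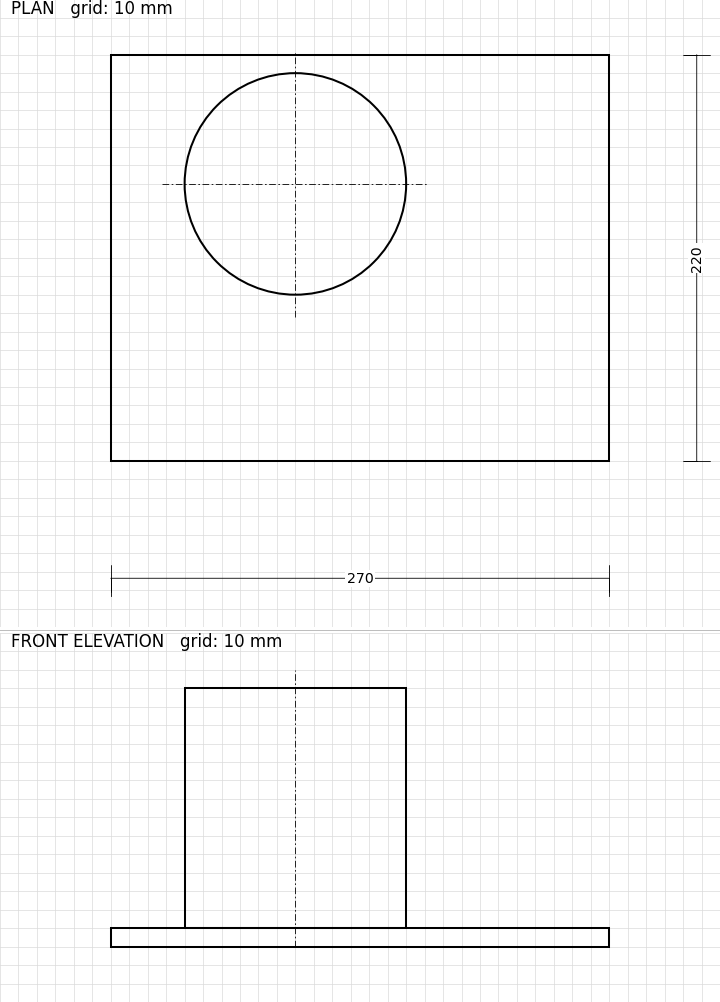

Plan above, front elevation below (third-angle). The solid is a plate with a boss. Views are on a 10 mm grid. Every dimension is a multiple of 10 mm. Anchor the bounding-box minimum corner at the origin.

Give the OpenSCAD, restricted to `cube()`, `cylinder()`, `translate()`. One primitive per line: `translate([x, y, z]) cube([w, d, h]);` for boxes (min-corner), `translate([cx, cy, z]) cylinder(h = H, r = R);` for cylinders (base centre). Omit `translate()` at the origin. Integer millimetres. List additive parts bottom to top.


cube([270, 220, 10]);
translate([100, 150, 10]) cylinder(h = 130, r = 60);
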